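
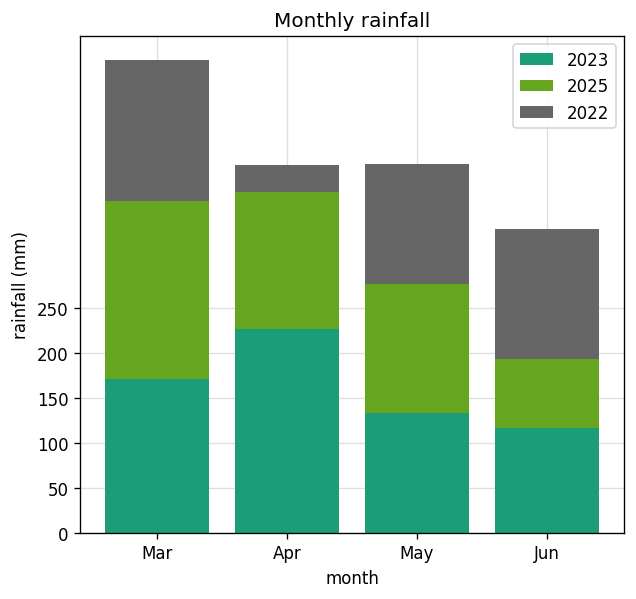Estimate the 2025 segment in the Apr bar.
≈ 150

2025 top ≈ 400, bottom ≈ 250; segment ≈ 150.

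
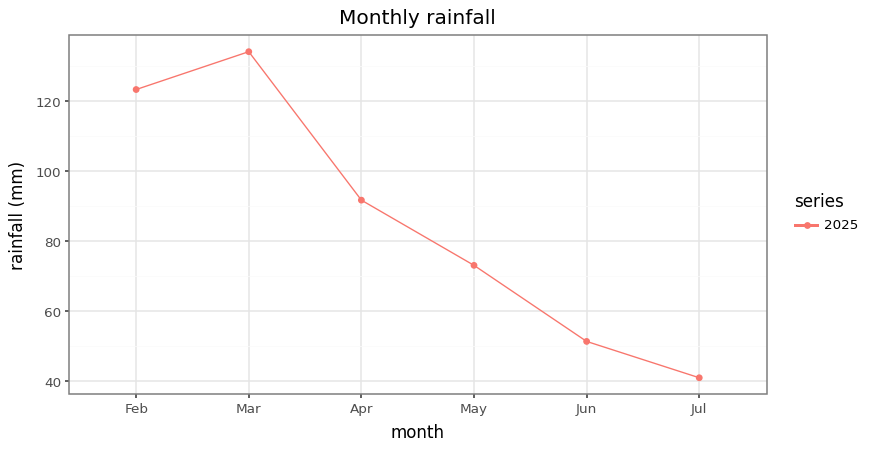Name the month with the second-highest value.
Feb

Top 3: Mar ≈ 130, Feb ≈ 120, Apr ≈ 90.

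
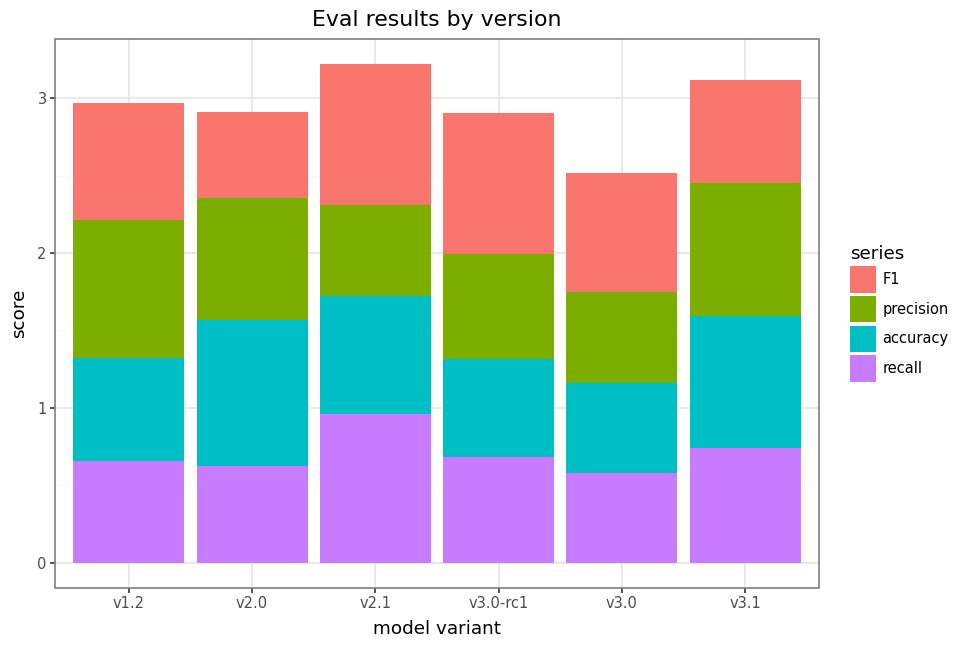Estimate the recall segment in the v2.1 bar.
≈ 1.0

recall top ≈ 1.0, bottom ≈ 0.0; segment ≈ 1.0.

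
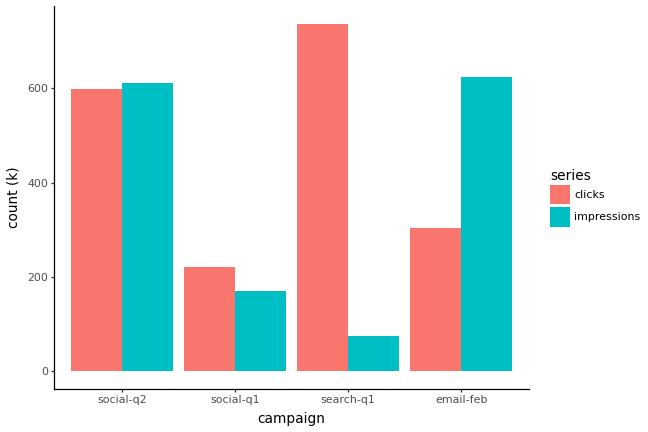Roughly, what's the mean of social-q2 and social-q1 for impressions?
≈ 400

(600 + 200) / 2 ≈ 400.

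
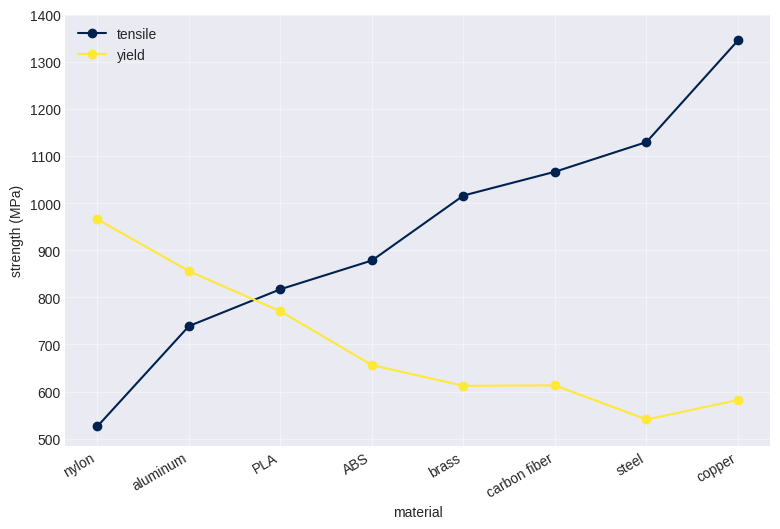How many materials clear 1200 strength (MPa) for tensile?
Above 1200: copper.

1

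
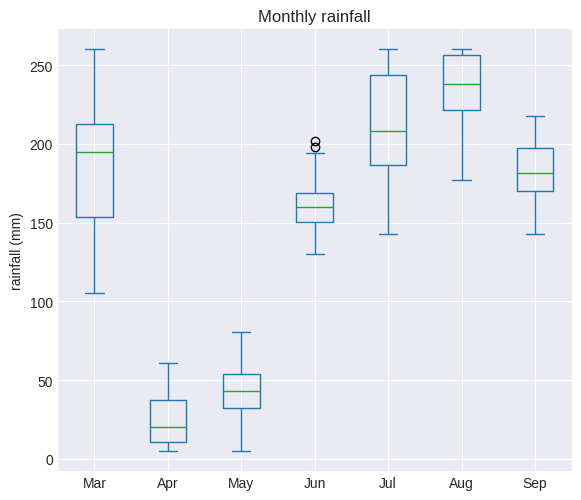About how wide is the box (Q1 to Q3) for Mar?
Q3 ≈ 220, Q1 ≈ 160; IQR ≈ 60.

≈ 60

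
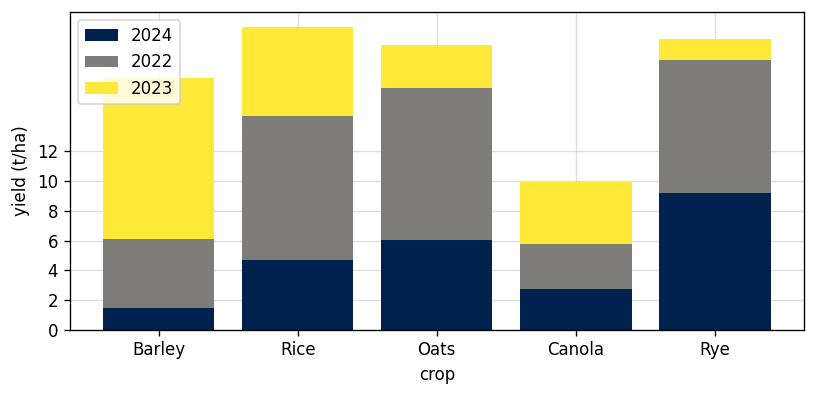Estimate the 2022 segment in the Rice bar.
2022 top ≈ 14, bottom ≈ 4; segment ≈ 10.

≈ 10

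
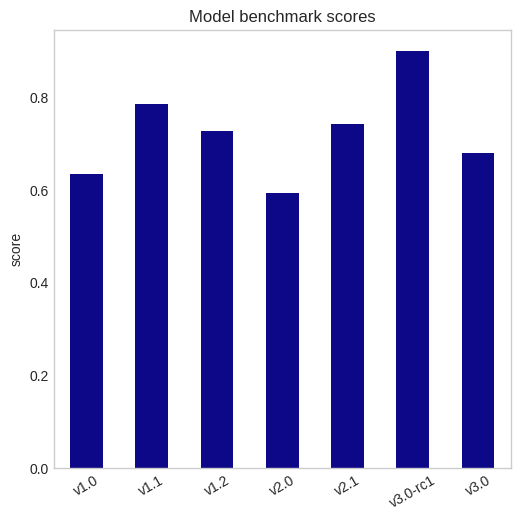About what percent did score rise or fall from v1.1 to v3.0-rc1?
≈ +12.5%

v1.1 ≈ 0.8, v3.0-rc1 ≈ 0.9; (0.9 − 0.8) / 0.8 ≈ +12.5%.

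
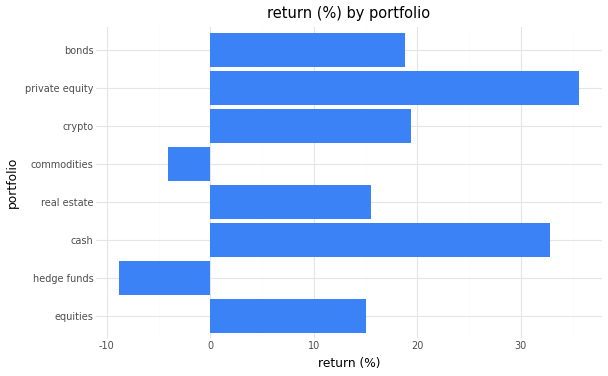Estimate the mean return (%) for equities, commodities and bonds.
≈ 10

(15 + -5 + 20) / 3 ≈ 10.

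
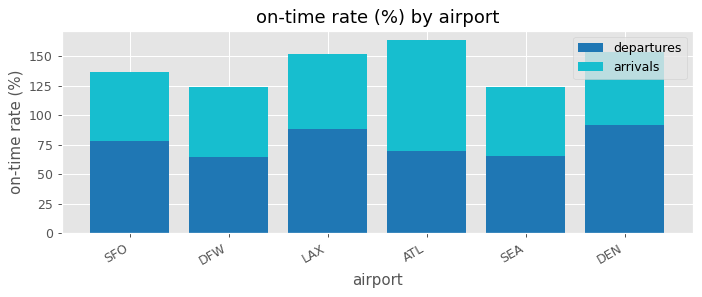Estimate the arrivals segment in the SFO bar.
≈ 60

arrivals top ≈ 140, bottom ≈ 80; segment ≈ 60.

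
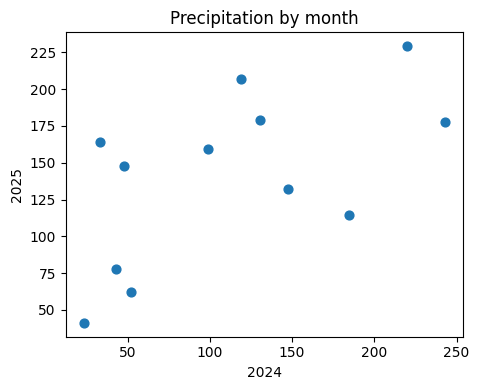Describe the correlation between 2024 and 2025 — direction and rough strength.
positive, moderate

Points are positively correlated; moderate (|r| ≈ 0.6).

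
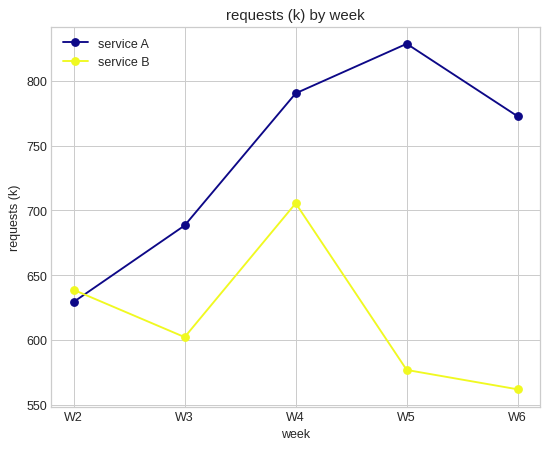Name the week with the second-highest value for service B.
Top 3 for service B: W4 ≈ 700, W2 ≈ 650, W3 ≈ 600.

W2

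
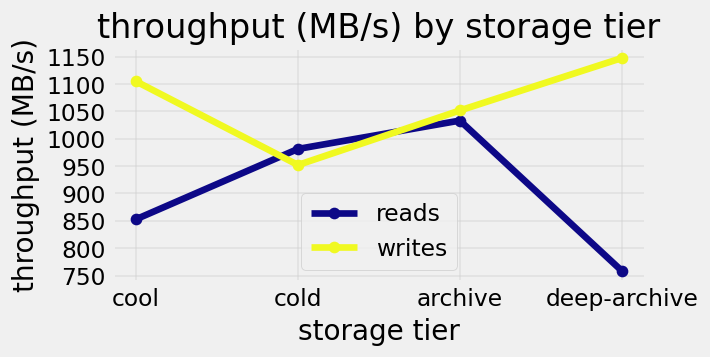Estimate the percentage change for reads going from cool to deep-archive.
cool ≈ 850, deep-archive ≈ 750; (750 − 850) / 850 ≈ -11.8%.

≈ -11.8%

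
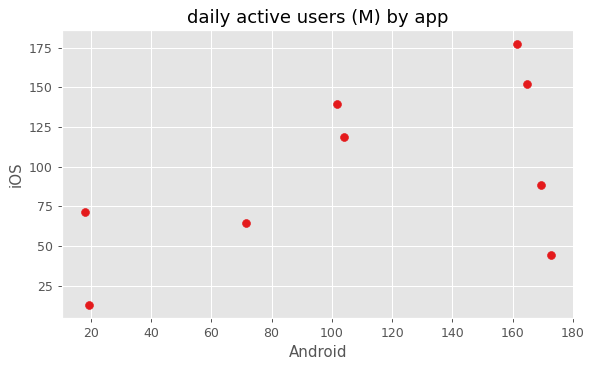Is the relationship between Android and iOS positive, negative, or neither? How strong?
Points are positively correlated; moderate (|r| ≈ 0.5).

positive, moderate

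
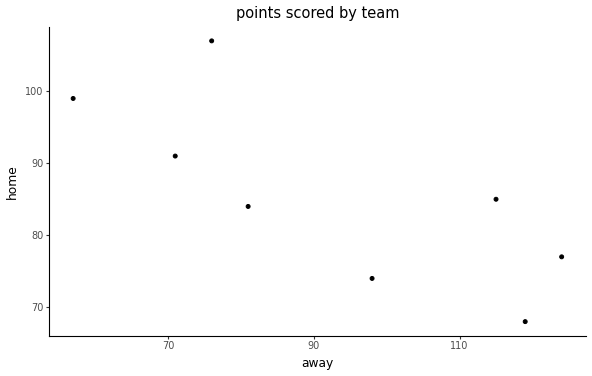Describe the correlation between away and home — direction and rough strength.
Points are negatively correlated; strong (|r| ≈ 0.8).

negative, strong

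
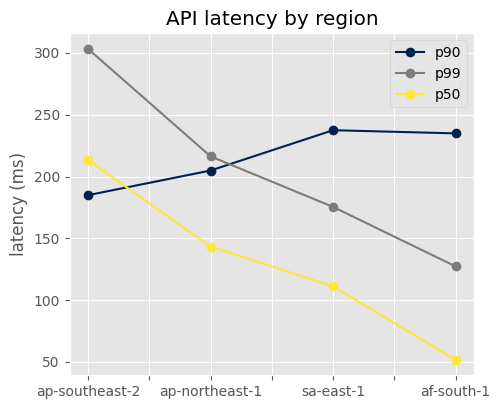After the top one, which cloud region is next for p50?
ap-northeast-1

Top 3 for p50: ap-southeast-2 ≈ 225, ap-northeast-1 ≈ 150, sa-east-1 ≈ 100.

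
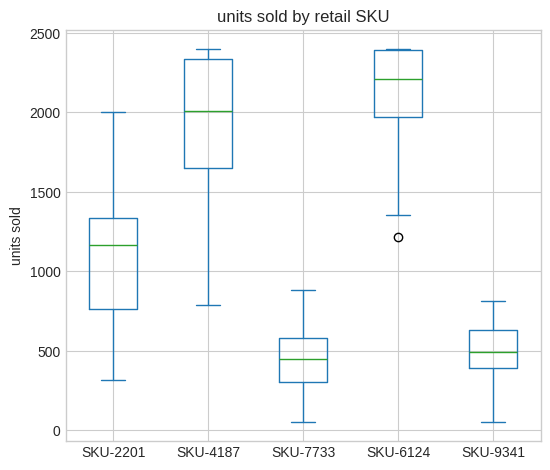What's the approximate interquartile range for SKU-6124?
Q3 ≈ 2400, Q1 ≈ 2000; IQR ≈ 400.

≈ 400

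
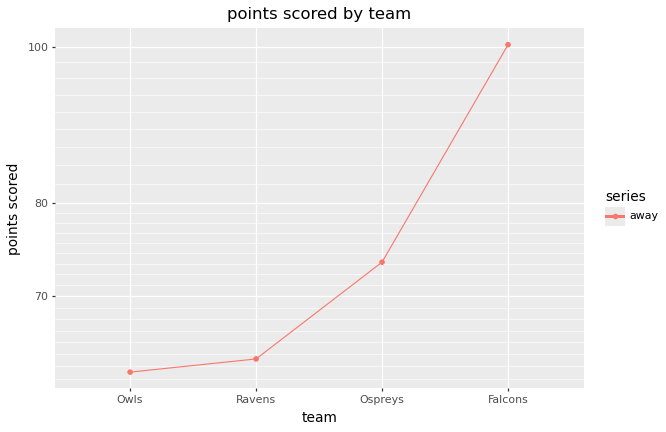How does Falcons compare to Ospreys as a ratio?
≈ 1.33×

Falcons ≈ 100, Ospreys ≈ 75; 100/75 ≈ 1.33.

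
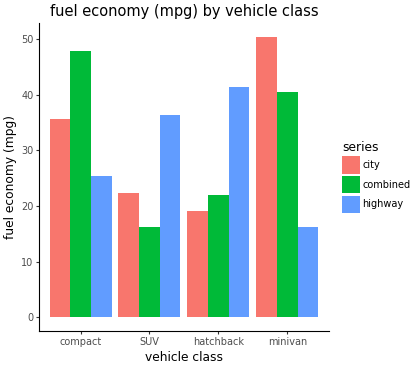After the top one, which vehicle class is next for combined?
Top 3 for combined: compact ≈ 50, minivan ≈ 40, hatchback ≈ 20.

minivan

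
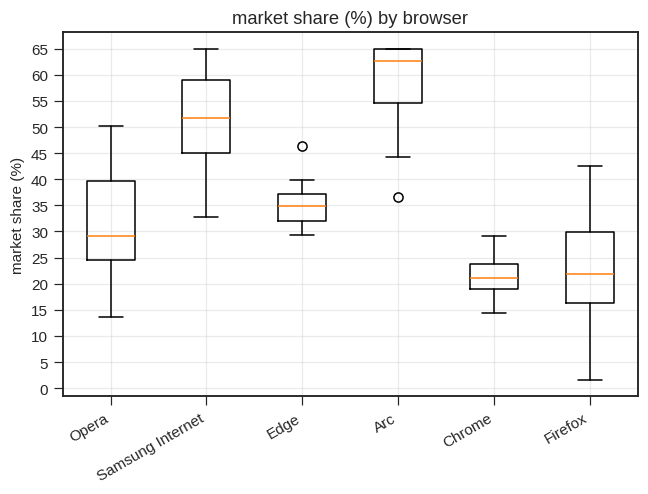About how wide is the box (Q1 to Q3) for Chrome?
≈ 5

Q3 ≈ 25, Q1 ≈ 20; IQR ≈ 5.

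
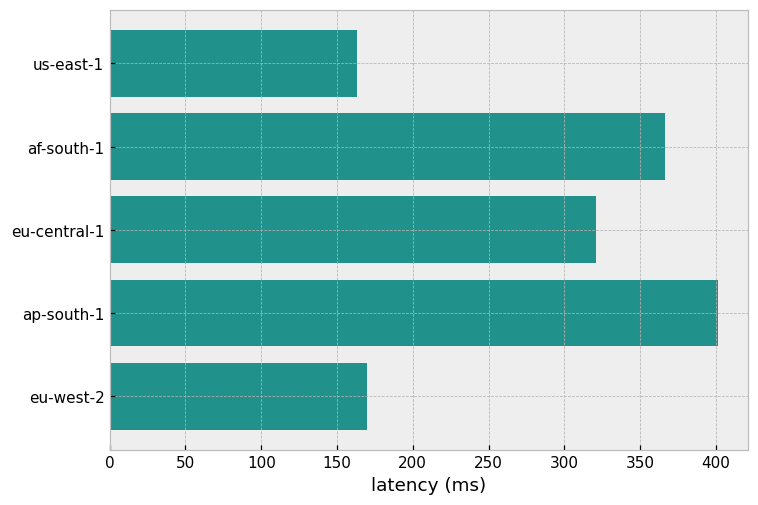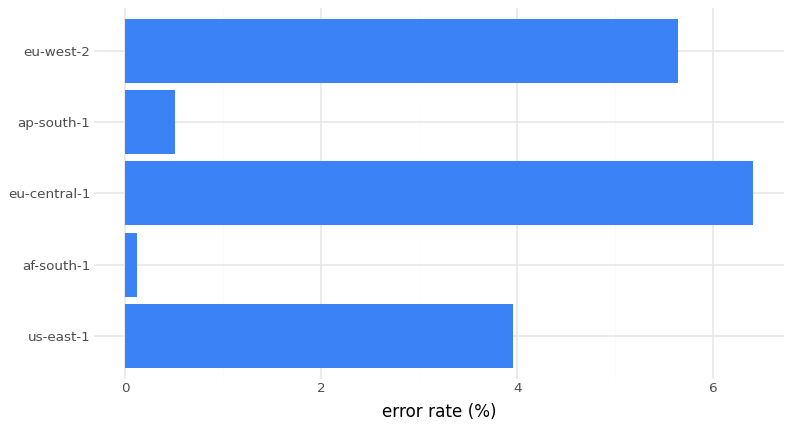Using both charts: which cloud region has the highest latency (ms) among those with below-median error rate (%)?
Chart 2 median error rate (%) ≈ 4; below-median cloud regions: af-south-1, ap-south-1. Among those, ap-south-1 has the highest latency (ms) (≈ 400).

ap-south-1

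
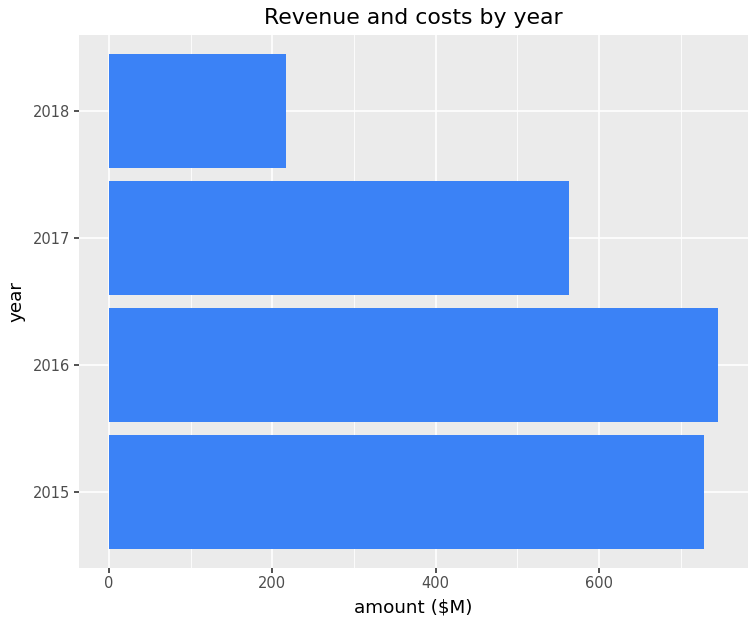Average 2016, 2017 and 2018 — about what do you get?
(700 + 600 + 200) / 3 ≈ 500.

≈ 500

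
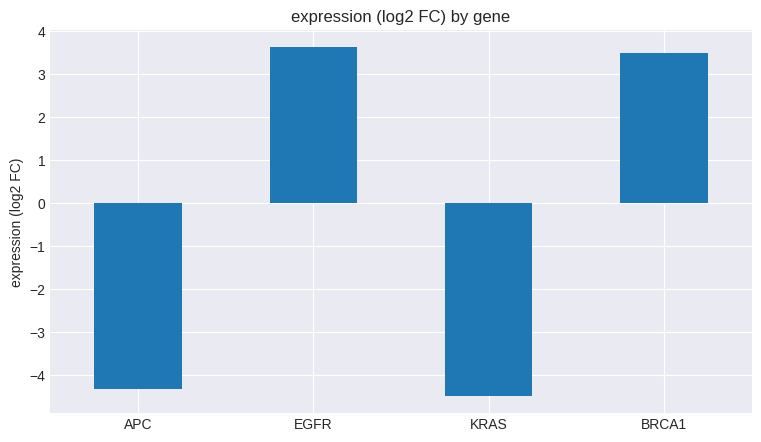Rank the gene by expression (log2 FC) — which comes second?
Top 3: EGFR ≈ 4, BRCA1 ≈ 3, APC ≈ -4.

BRCA1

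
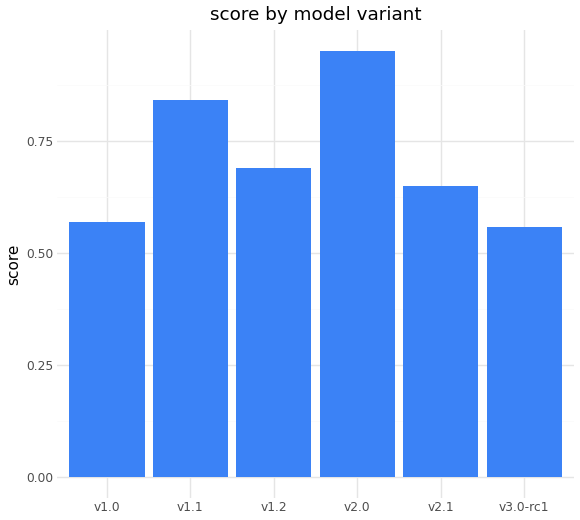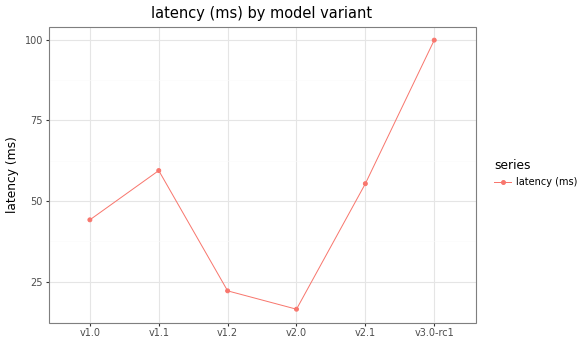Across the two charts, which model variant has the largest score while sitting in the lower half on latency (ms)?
Chart 2 median latency (ms) ≈ 50; below-median model variants: v1.0, v1.2, v2.0. Among those, v2.0 has the highest score (≈ 1).

v2.0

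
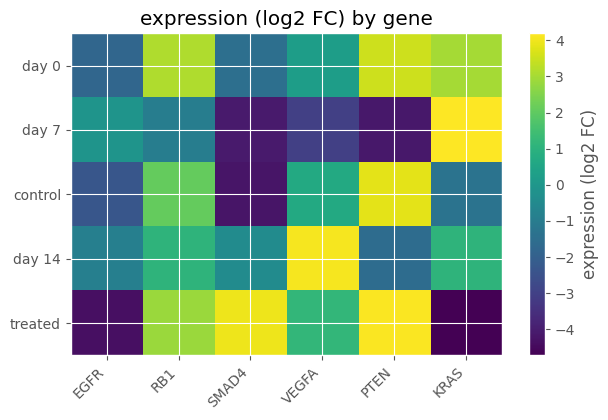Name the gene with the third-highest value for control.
VEGFA

Top 4 for control: PTEN ≈ 4, RB1 ≈ 2, VEGFA ≈ 1, KRAS ≈ -1.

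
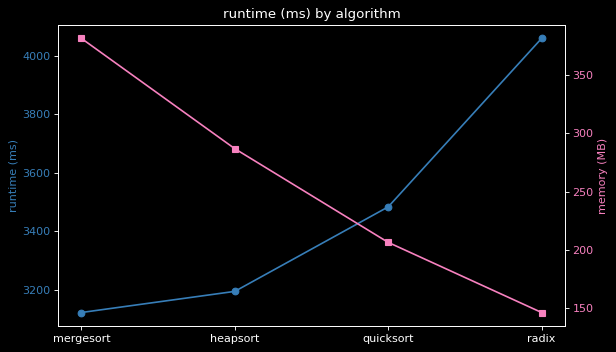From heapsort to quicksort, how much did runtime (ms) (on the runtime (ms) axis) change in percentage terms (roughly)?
heapsort ≈ 3200, quicksort ≈ 3500; (3500 − 3200) / 3200 ≈ +9.4%.

≈ +9.4%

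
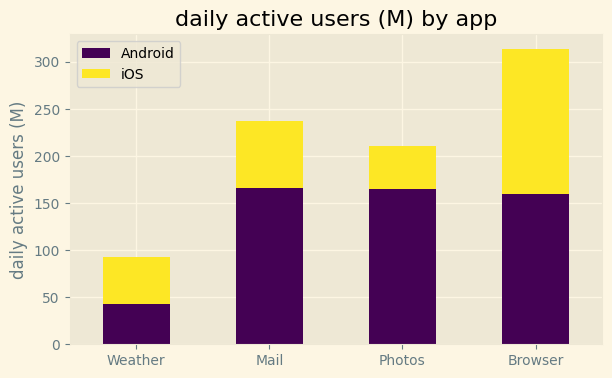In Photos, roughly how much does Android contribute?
Android top ≈ 150, bottom ≈ 0; segment ≈ 150.

≈ 150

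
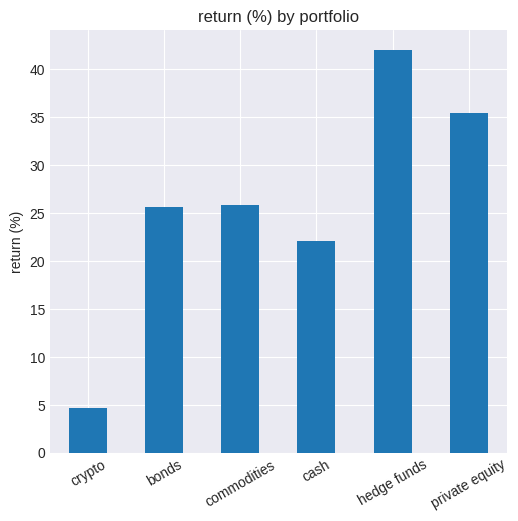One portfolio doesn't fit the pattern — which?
crypto

crypto ≈ 5; the rest sit between ≈ 20 and ≈ 40.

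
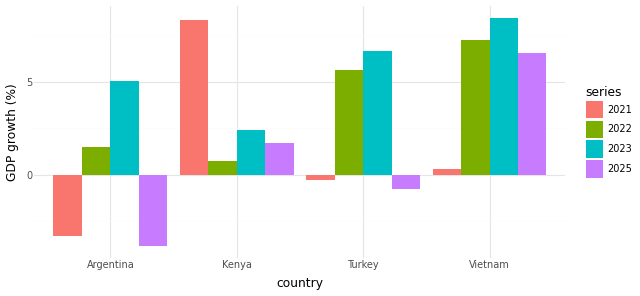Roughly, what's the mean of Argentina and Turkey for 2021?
≈ -2

(-4 + 0) / 2 ≈ -2.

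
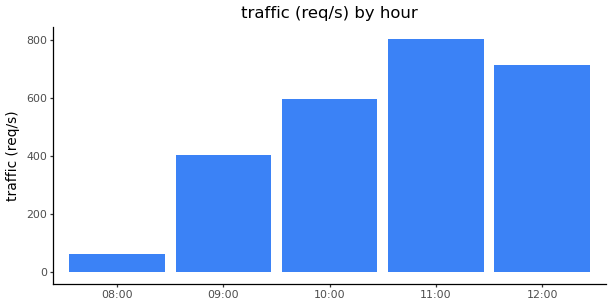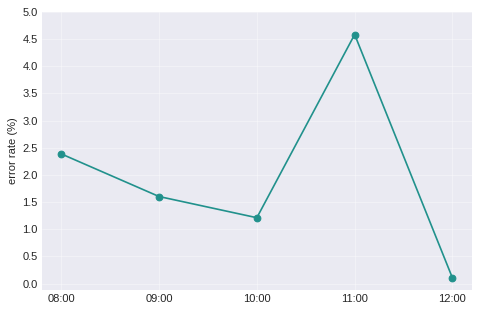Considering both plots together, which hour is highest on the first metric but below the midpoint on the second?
12:00

Chart 2 median error rate (%) ≈ 1.5; below-median hours: 10:00, 12:00. Among those, 12:00 has the highest traffic (req/s) (≈ 700).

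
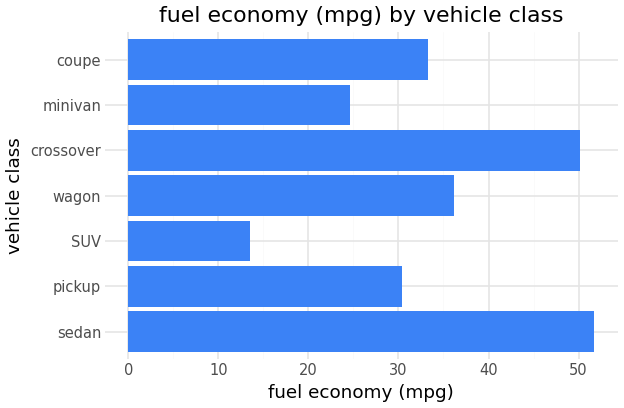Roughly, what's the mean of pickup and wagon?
≈ 32

(30 + 35) / 2 ≈ 32.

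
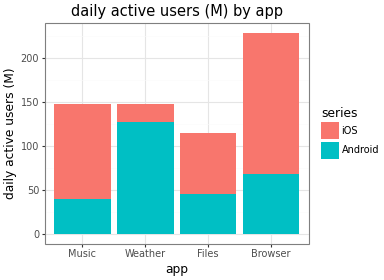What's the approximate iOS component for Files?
iOS top ≈ 120, bottom ≈ 40; segment ≈ 80.

≈ 80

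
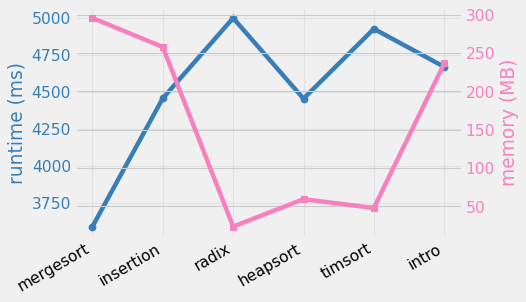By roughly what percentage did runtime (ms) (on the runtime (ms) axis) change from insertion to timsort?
≈ +13.6%

insertion ≈ 4400, timsort ≈ 5000; (5000 − 4400) / 4400 ≈ +13.6%.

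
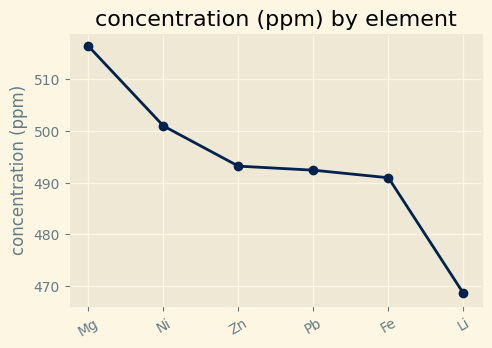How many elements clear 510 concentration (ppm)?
1

Above 510: Mg.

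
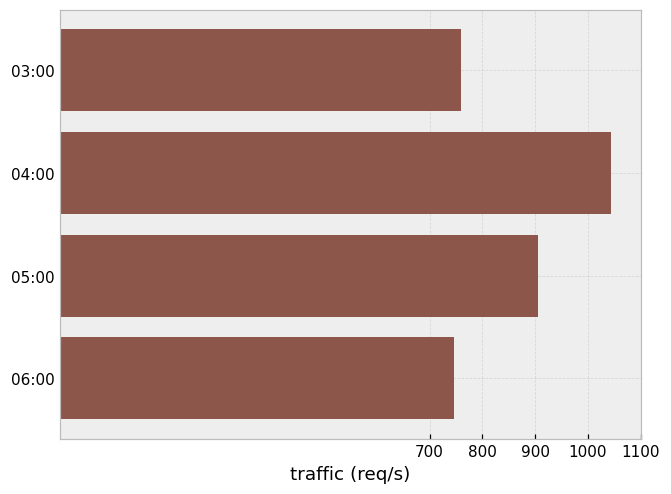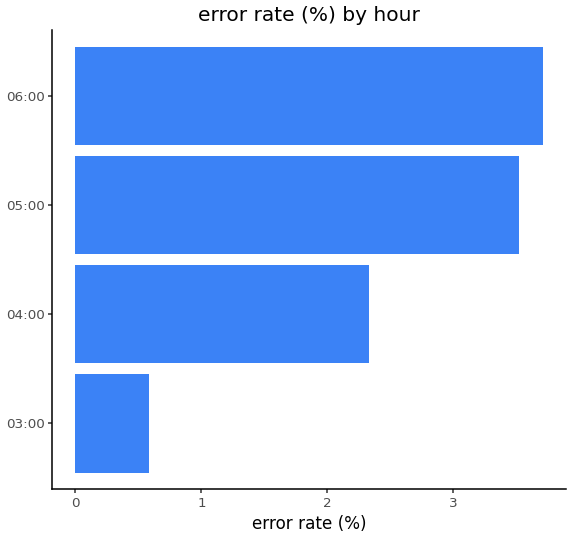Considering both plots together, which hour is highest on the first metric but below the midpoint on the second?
04:00

Chart 2 median error rate (%) ≈ 3; below-median hours: 03:00, 04:00. Among those, 04:00 has the highest traffic (req/s) (≈ 1000).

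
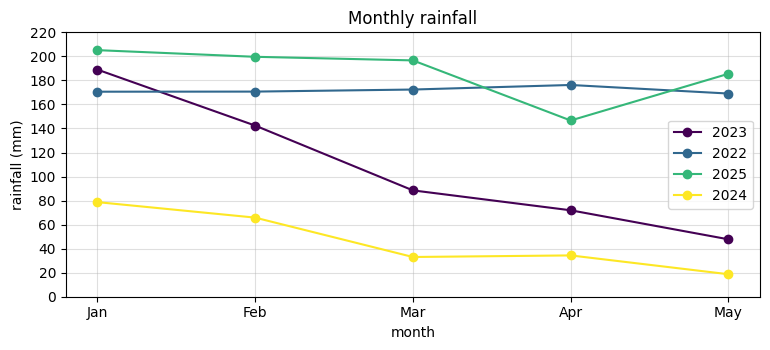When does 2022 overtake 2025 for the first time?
Apr

Mar: 2022 ≈ 180 vs 2025 ≈ 200 (not yet); Apr: 2022 ≈ 180 vs 2025 ≈ 140 (first crossover).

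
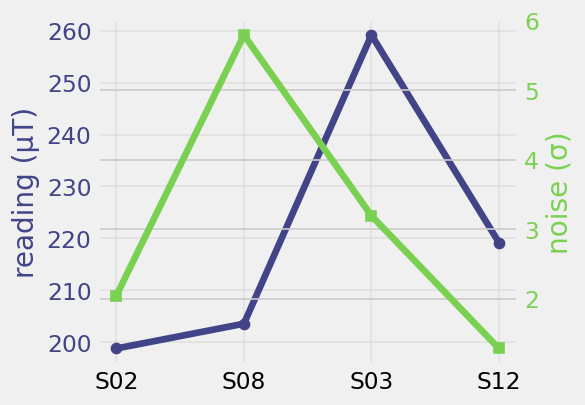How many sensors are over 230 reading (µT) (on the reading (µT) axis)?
Above 230: S03.

1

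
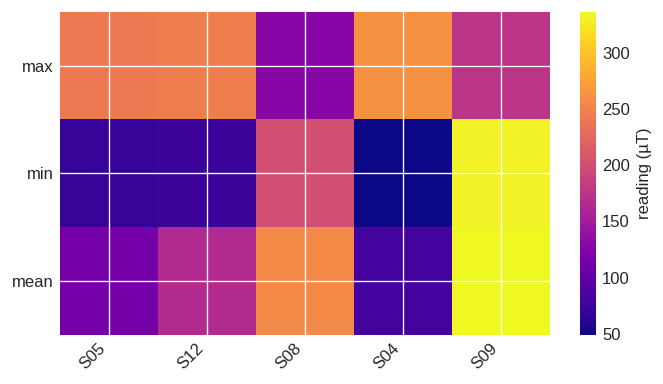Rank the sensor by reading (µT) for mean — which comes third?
S12

Top 4 for mean: S09 ≈ 325, S08 ≈ 250, S12 ≈ 175, S05 ≈ 125.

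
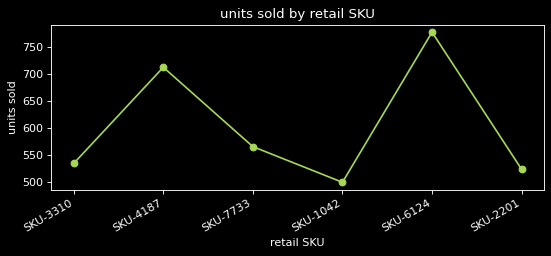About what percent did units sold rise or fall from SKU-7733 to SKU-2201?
≈ -8.7%

SKU-7733 ≈ 575, SKU-2201 ≈ 525; (525 − 575) / 575 ≈ -8.7%.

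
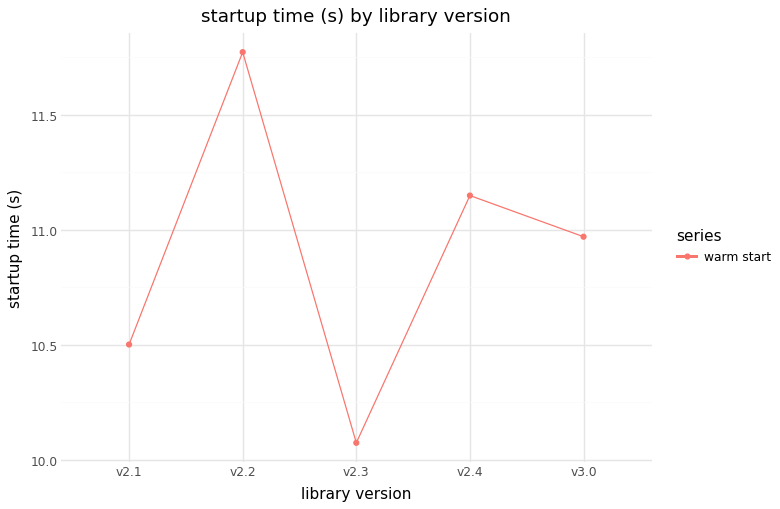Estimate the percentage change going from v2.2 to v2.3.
v2.2 ≈ 11.8, v2.3 ≈ 10.0; (10.0 − 11.8) / 11.8 ≈ -15.3%.

≈ -15.3%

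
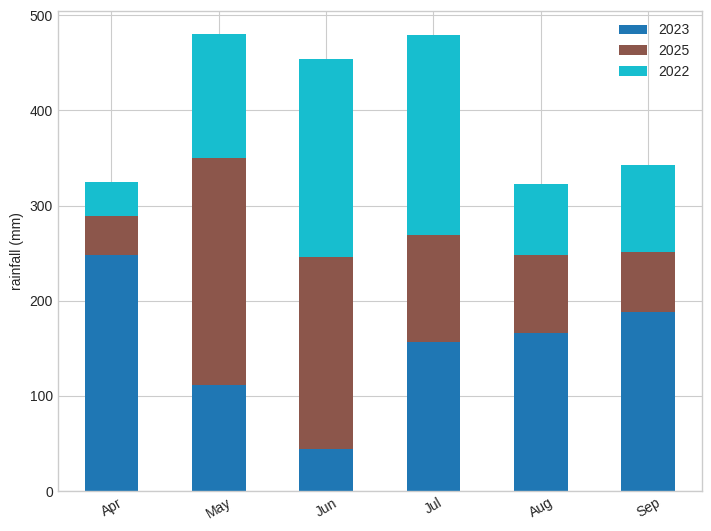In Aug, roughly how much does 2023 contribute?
2023 top ≈ 150, bottom ≈ 0; segment ≈ 150.

≈ 150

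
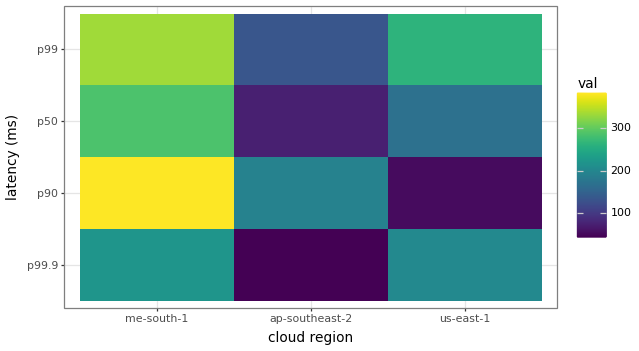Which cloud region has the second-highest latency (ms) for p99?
us-east-1

Top 3 for p99: me-south-1 ≈ 350, us-east-1 ≈ 250, ap-southeast-2 ≈ 150.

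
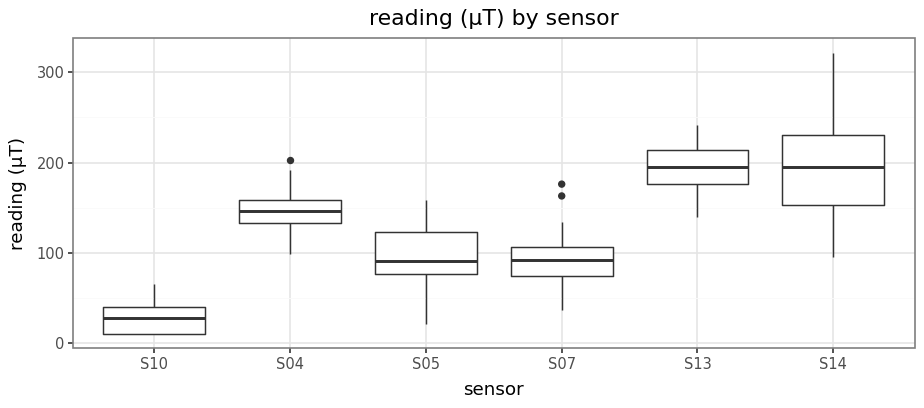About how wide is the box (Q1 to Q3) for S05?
Q3 ≈ 120, Q1 ≈ 80; IQR ≈ 40.

≈ 40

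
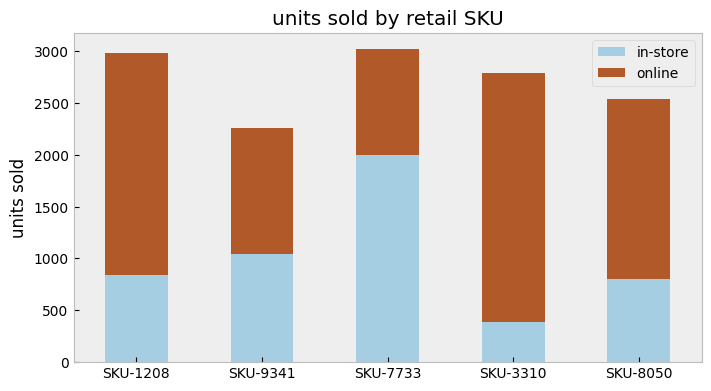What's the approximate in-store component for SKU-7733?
in-store top ≈ 2000, bottom ≈ 0; segment ≈ 2000.

≈ 2000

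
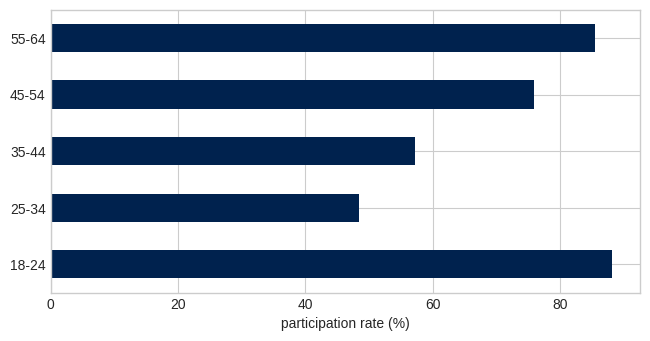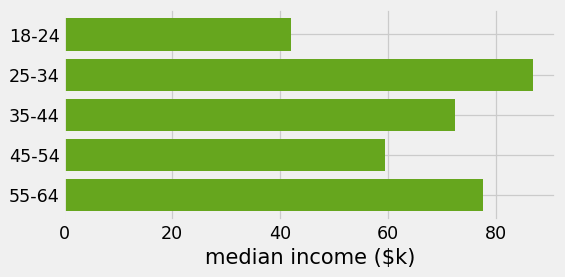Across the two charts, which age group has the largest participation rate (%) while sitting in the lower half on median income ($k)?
Chart 2 median median income ($k) ≈ 70; below-median age groups: 18-24, 45-54. Among those, 18-24 has the highest participation rate (%) (≈ 90).

18-24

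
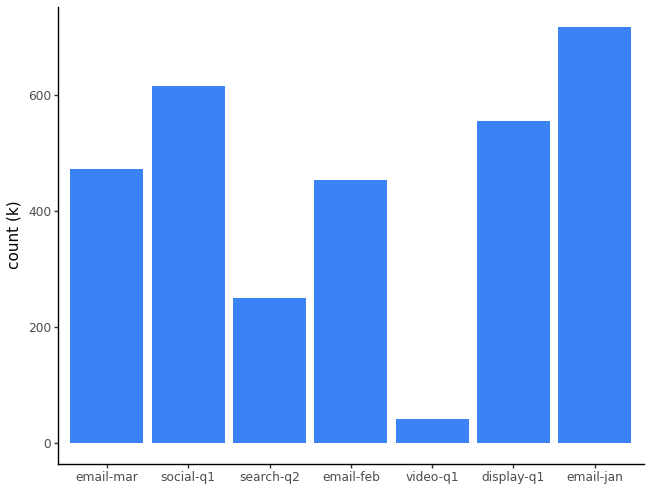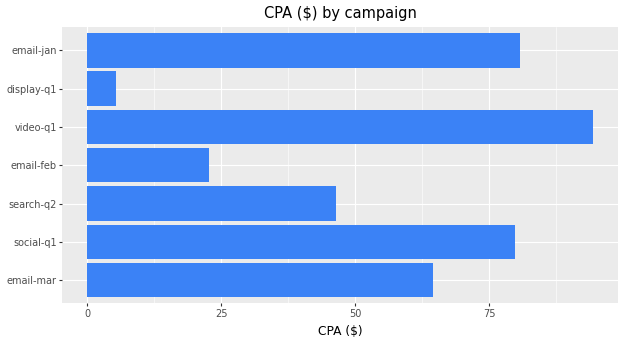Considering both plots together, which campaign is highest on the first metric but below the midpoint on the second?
Chart 2 median CPA ($) ≈ 60; below-median campaigns: search-q2, email-feb, display-q1. Among those, display-q1 has the highest count (k) (≈ 600).

display-q1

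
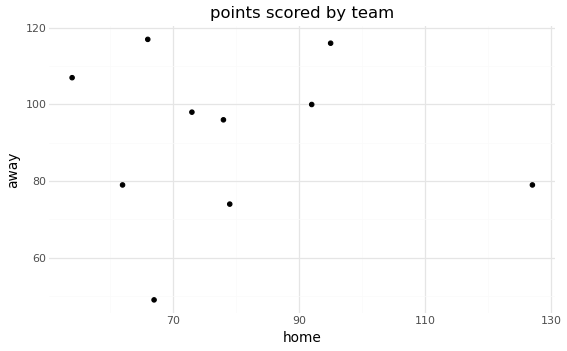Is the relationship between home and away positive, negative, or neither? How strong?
Points are roughly uncorrelated; weak (|r| ≈ 0.0).

no clear correlation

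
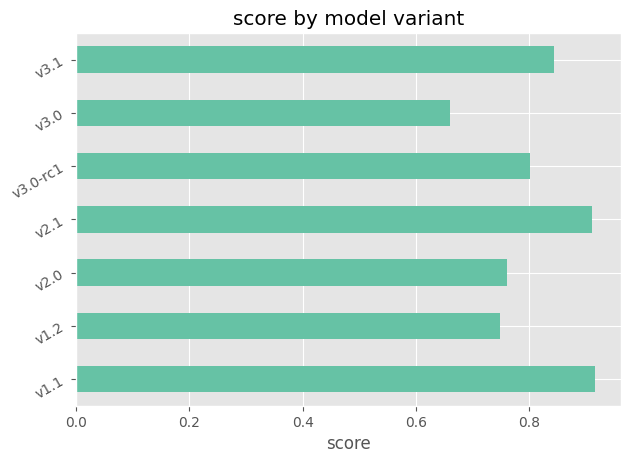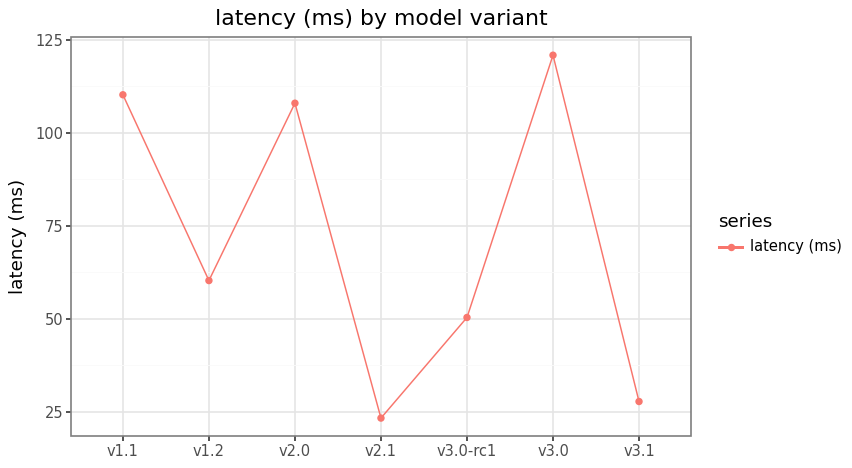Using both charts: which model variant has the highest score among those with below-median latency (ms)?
v2.1

Chart 2 median latency (ms) ≈ 60; below-median model variants: v2.1, v3.0-rc1, v3.1. Among those, v2.1 has the highest score (≈ 0.9).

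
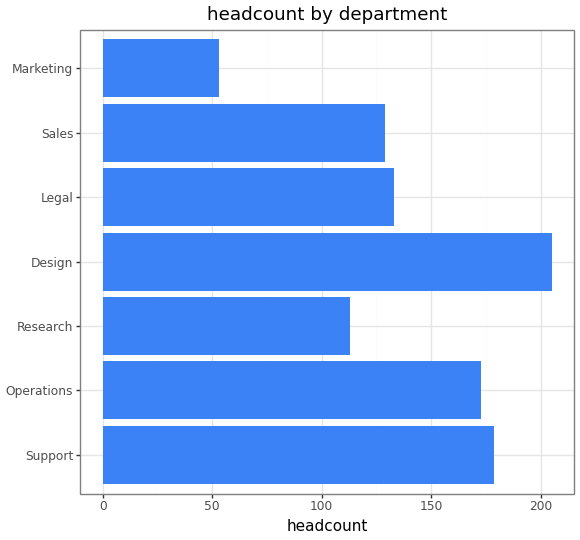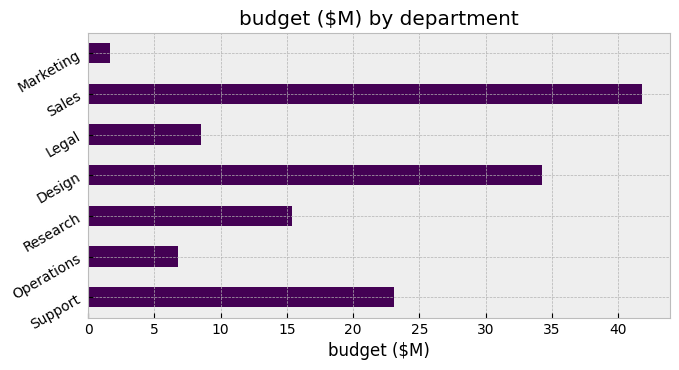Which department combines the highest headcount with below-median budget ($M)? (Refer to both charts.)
Chart 2 median budget ($M) ≈ 15; below-median departments: Operations, Legal, Marketing. Among those, Operations has the highest headcount (≈ 180).

Operations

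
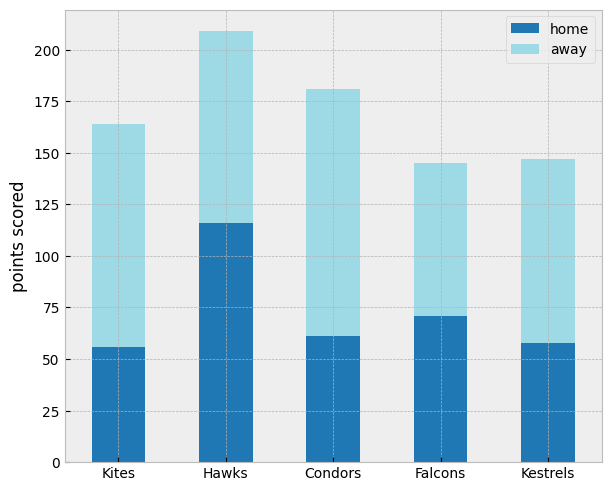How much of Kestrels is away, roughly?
away top ≈ 140, bottom ≈ 60; segment ≈ 80.

≈ 80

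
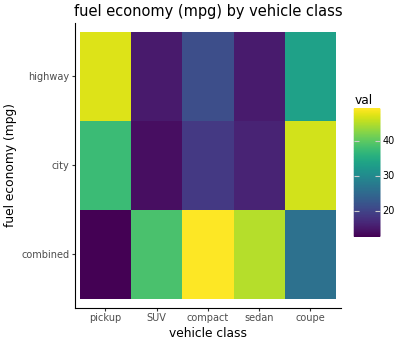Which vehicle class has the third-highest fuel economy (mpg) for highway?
Top 4 for highway: pickup ≈ 45, coupe ≈ 35, compact ≈ 20, sedan ≈ 15.

compact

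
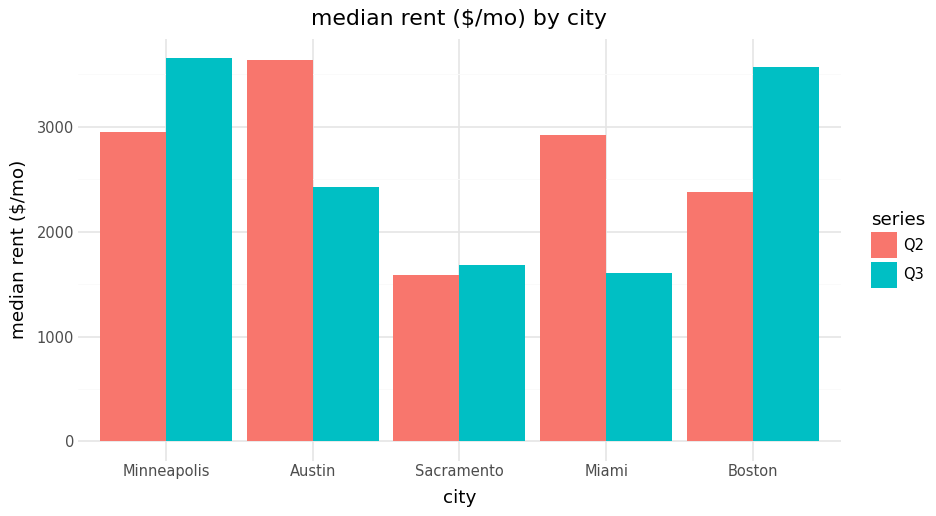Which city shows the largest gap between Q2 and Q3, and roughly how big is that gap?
Miami, ≈ 1500 $/mo

Miami: Q2 ≈ 3000, Q3 ≈ 1500 → gap ≈ 1500. Next-largest (Austin) is only ≈ 1000.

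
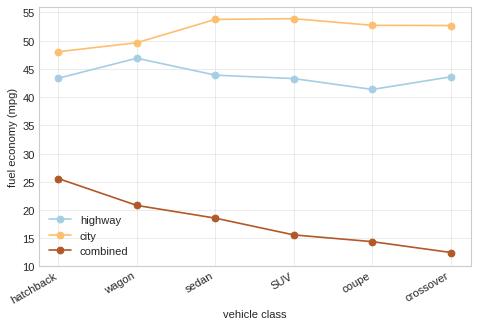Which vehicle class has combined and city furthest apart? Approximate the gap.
crossover: combined ≈ 10, city ≈ 55 → gap ≈ 45. Next-largest (coupe) is only ≈ 40.

crossover, ≈ 45 mpg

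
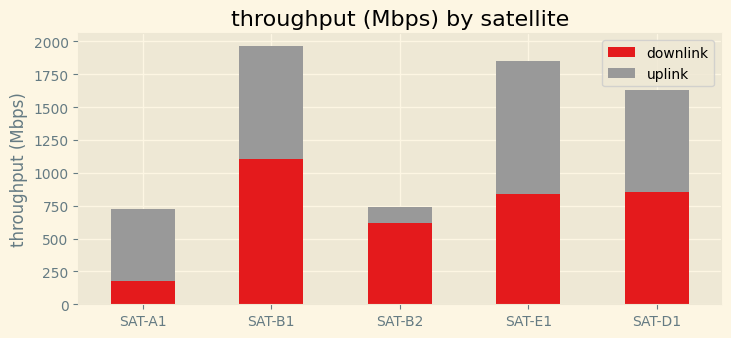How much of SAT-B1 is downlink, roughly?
≈ 1200

downlink top ≈ 1200, bottom ≈ 0; segment ≈ 1200.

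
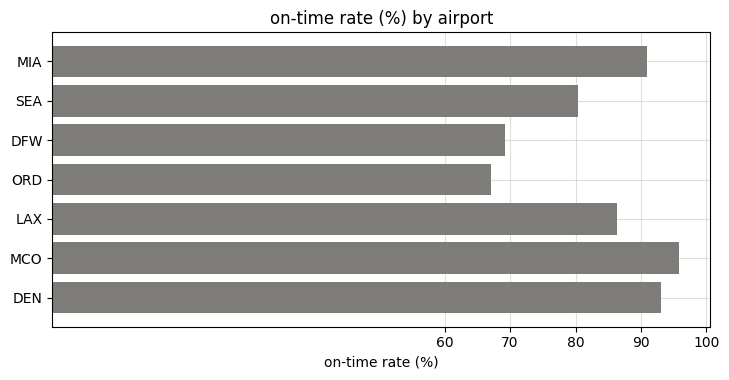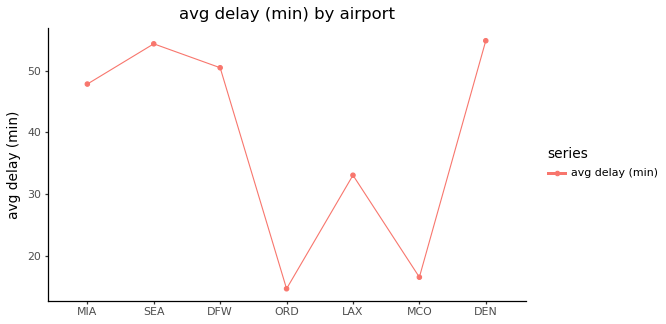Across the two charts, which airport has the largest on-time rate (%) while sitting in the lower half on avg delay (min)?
MCO

Chart 2 median avg delay (min) ≈ 50; below-median airports: ORD, LAX, MCO. Among those, MCO has the highest on-time rate (%) (≈ 100).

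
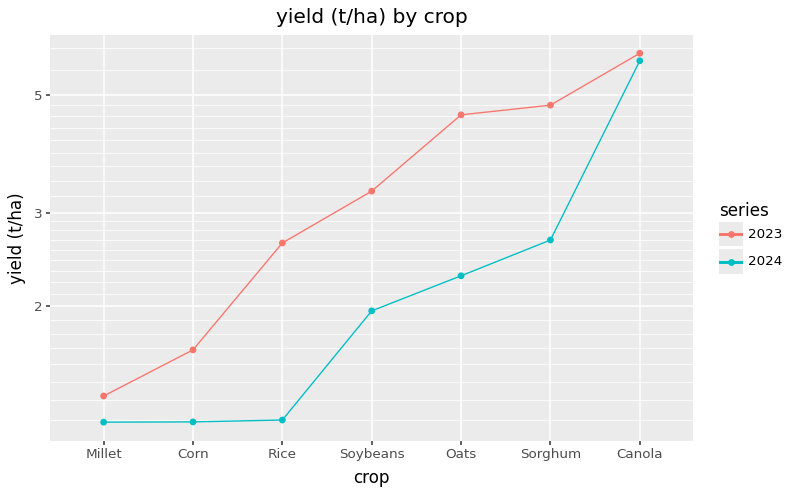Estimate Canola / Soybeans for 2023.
≈ 1.71×

Canola ≈ 6.0, Soybeans ≈ 3.5; 6.0/3.5 ≈ 1.71.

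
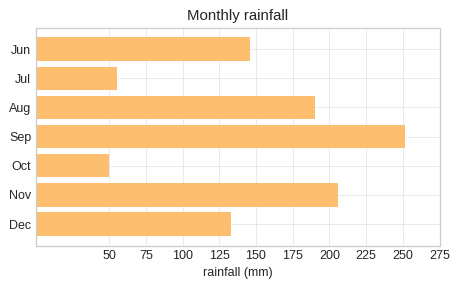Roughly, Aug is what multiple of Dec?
≈ 1.6×

Aug ≈ 200, Dec ≈ 125; 200/125 ≈ 1.6.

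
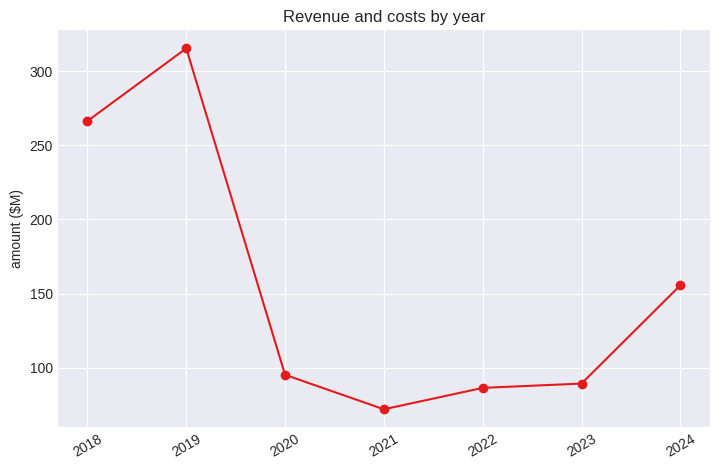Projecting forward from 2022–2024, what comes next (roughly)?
Last three: 75, 100, 150 → slope ≈ 37.5/step → next ≈ 187.5.

≈ 187.5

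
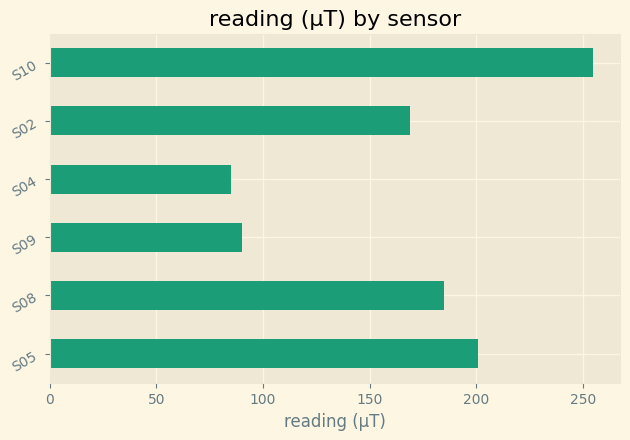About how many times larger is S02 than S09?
S02 ≈ 175, S09 ≈ 100; 175/100 ≈ 1.75.

≈ 1.75×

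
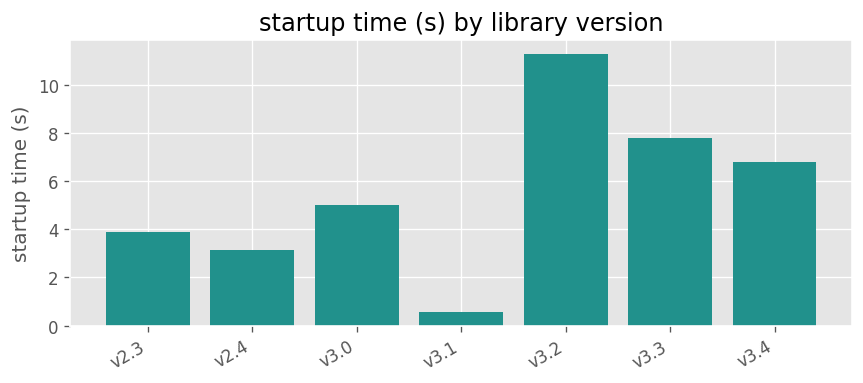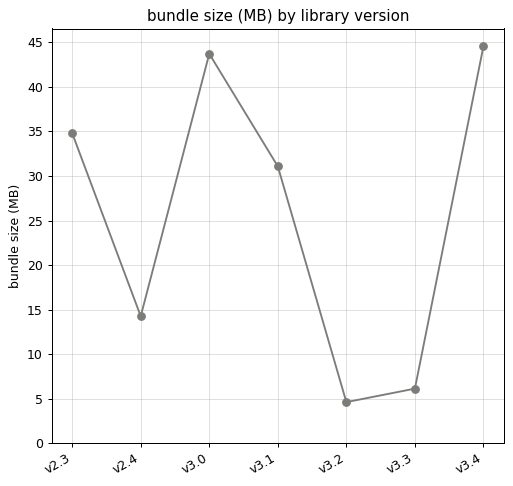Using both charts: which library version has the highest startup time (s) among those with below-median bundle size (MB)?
v3.2

Chart 2 median bundle size (MB) ≈ 30; below-median library versions: v2.4, v3.2, v3.3. Among those, v3.2 has the highest startup time (s) (≈ 12).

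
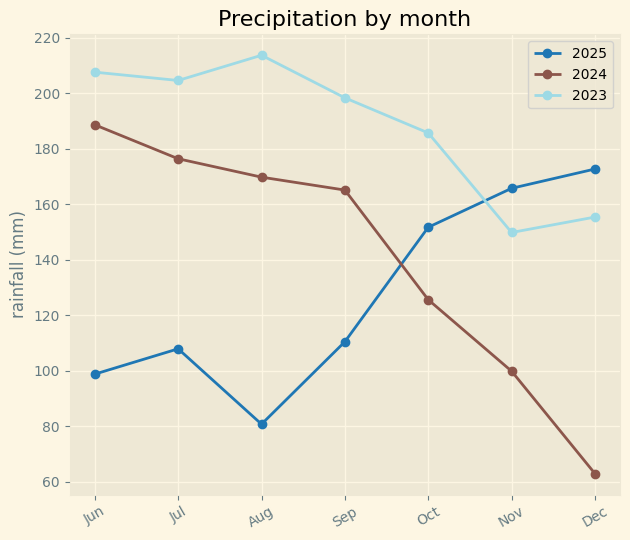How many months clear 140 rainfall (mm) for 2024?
Above 140: Jun, Jul, Aug, Sep.

4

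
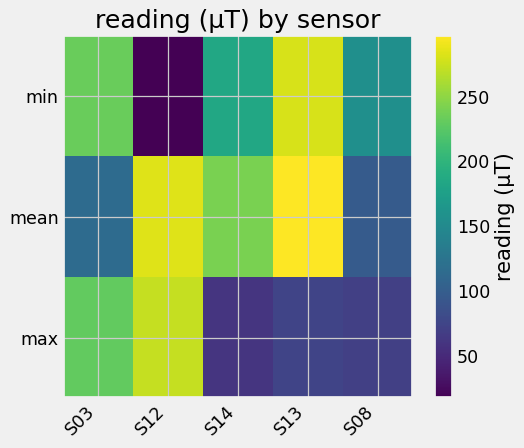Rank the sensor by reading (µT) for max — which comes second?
S03

Top 3 for max: S12 ≈ 275, S03 ≈ 225, S13 ≈ 75.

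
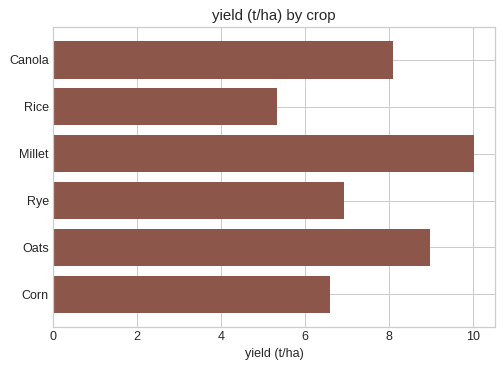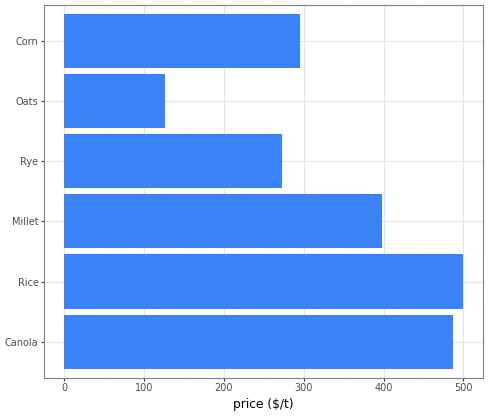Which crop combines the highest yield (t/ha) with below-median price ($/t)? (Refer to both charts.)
Oats

Chart 2 median price ($/t) ≈ 350; below-median crops: Rye, Oats, Corn. Among those, Oats has the highest yield (t/ha) (≈ 9).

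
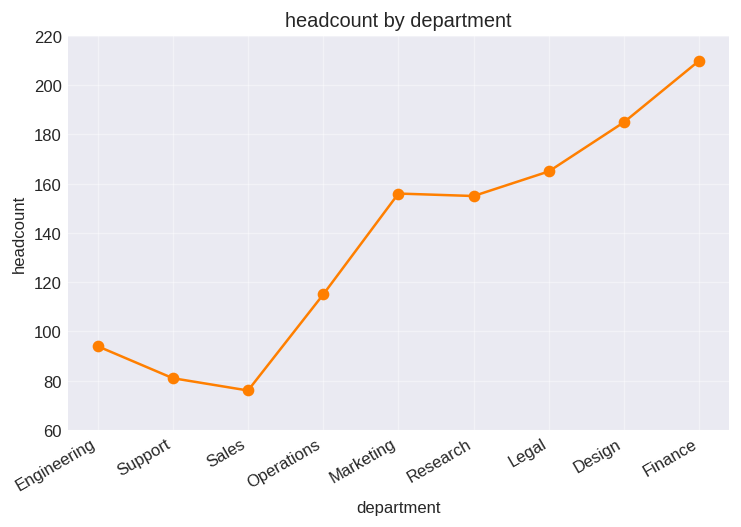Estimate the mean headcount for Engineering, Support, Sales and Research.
≈ 105

(100 + 80 + 80 + 160) / 4 ≈ 105.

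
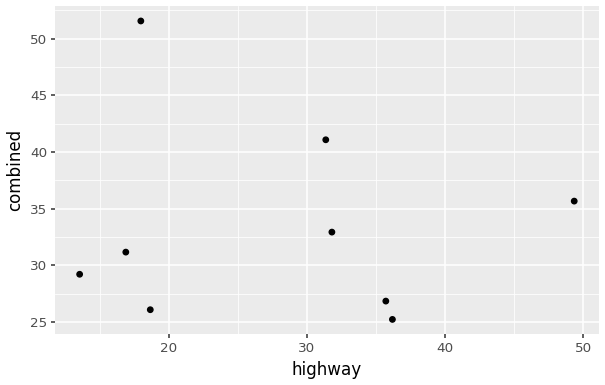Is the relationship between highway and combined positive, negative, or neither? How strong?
Points are roughly uncorrelated; weak (|r| ≈ 0.1).

no clear correlation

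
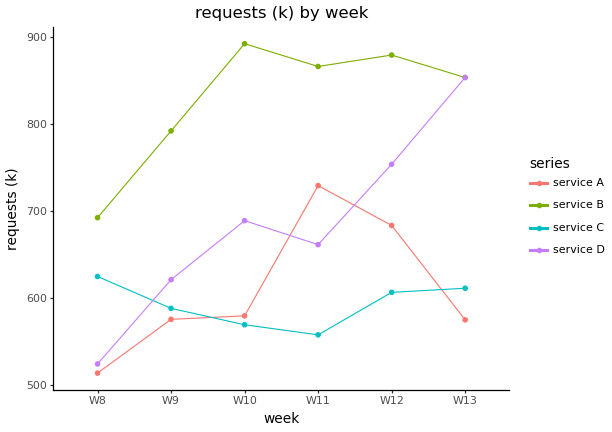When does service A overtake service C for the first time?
W9: service A ≈ 600 vs service C ≈ 600 (not yet); W10: service A ≈ 600 vs service C ≈ 550 (first crossover).

W10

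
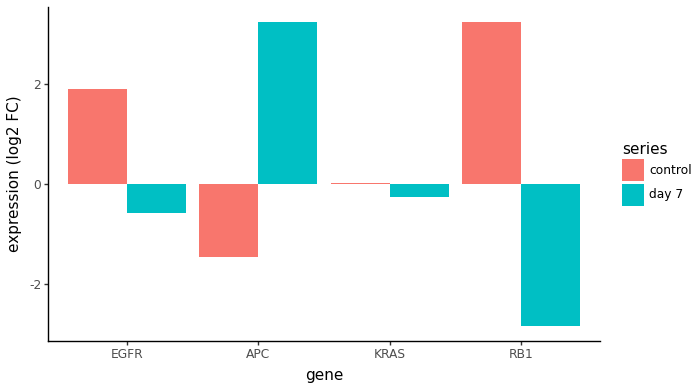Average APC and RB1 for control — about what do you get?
(-1 + 3) / 2 ≈ 1.

≈ 1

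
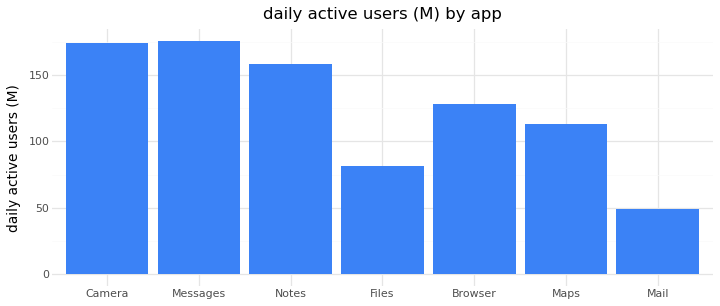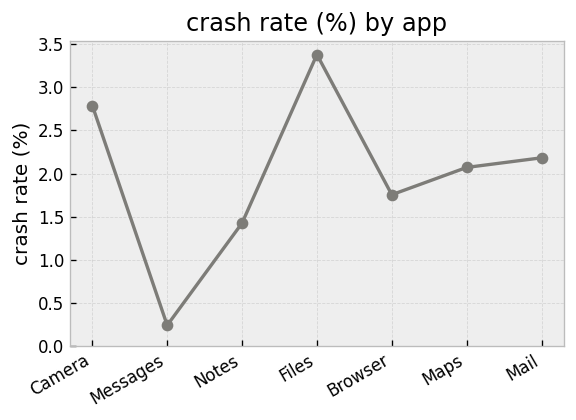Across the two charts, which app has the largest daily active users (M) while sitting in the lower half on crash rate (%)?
Messages

Chart 2 median crash rate (%) ≈ 2; below-median apps: Messages, Notes, Browser. Among those, Messages has the highest daily active users (M) (≈ 180).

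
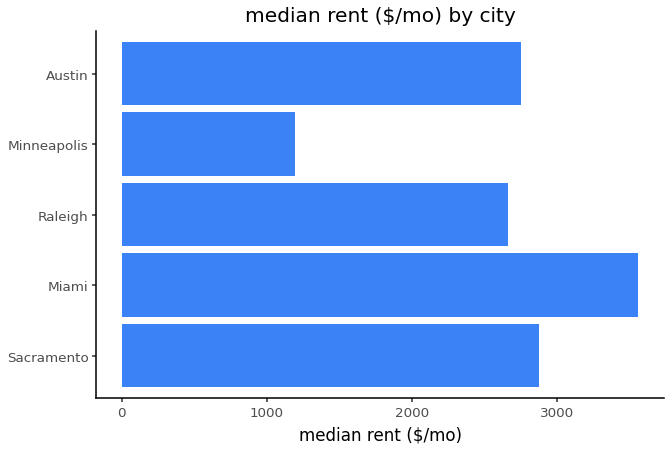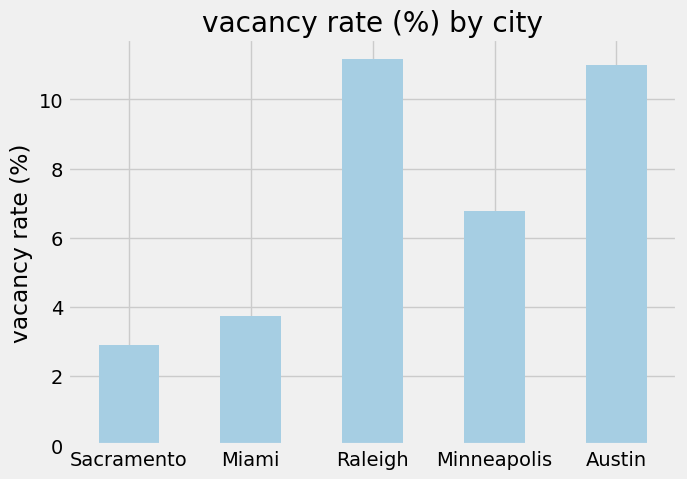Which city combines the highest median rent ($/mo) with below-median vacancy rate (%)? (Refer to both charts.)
Miami

Chart 2 median vacancy rate (%) ≈ 6; below-median cities: Sacramento, Miami. Among those, Miami has the highest median rent ($/mo) (≈ 3500).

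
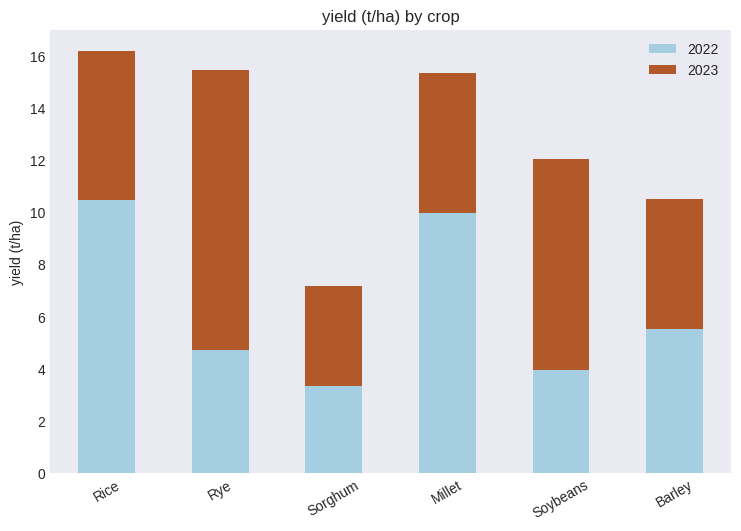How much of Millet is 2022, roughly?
2022 top ≈ 10, bottom ≈ 0; segment ≈ 10.

≈ 10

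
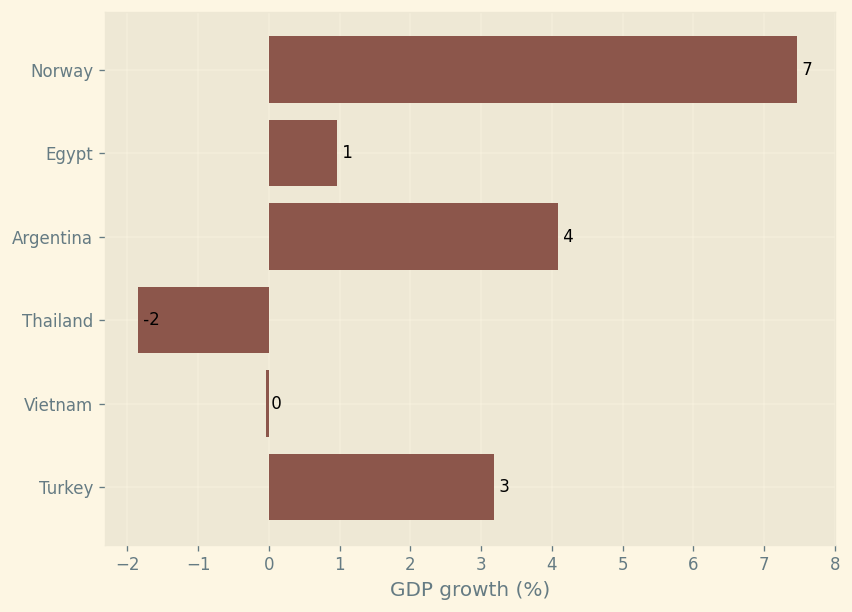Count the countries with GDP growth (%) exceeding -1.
5

Above -1: Norway, Egypt, Argentina, Vietnam, Turkey.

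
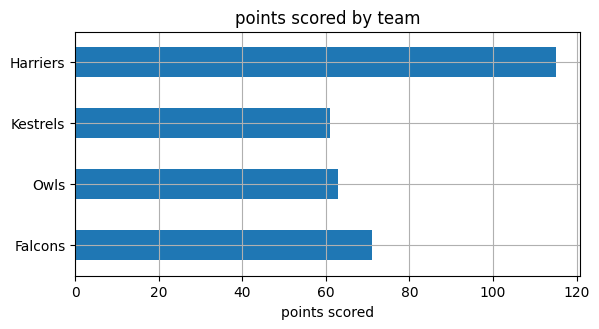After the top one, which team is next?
Top 3: Harriers ≈ 120, Falcons ≈ 70, Owls ≈ 60.

Falcons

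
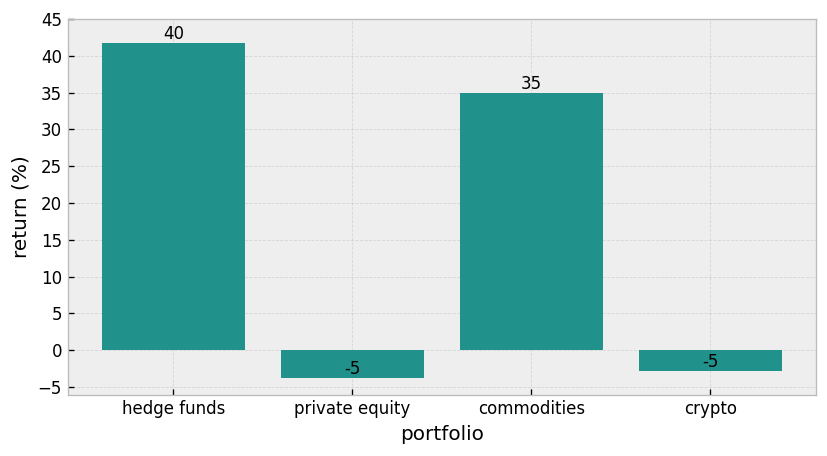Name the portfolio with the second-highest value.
commodities

Top 3: hedge funds ≈ 40, commodities ≈ 35, crypto ≈ -5.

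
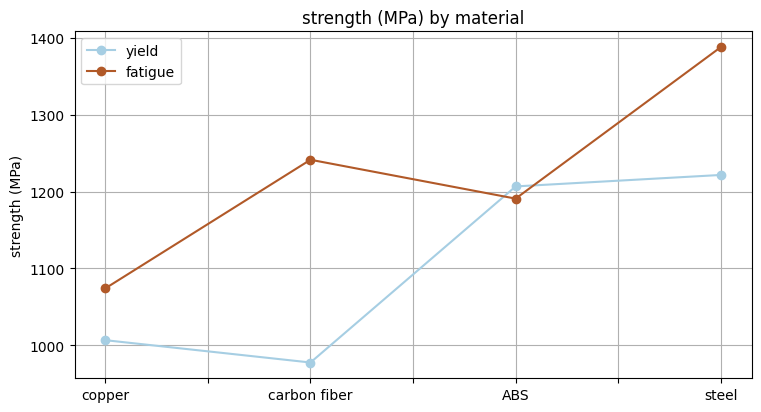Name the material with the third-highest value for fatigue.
ABS

Top 4 for fatigue: steel ≈ 1400, carbon fiber ≈ 1250, ABS ≈ 1200, copper ≈ 1050.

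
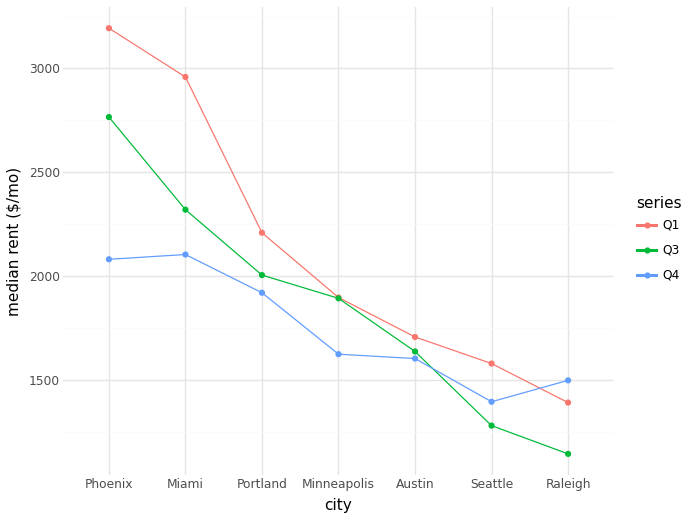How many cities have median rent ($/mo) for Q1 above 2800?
Above 2800: Phoenix, Miami.

2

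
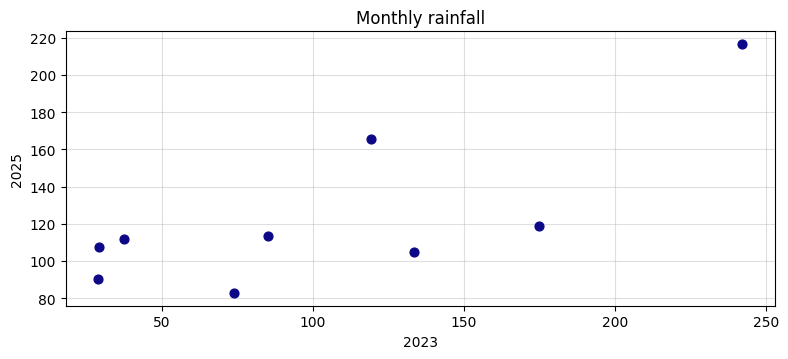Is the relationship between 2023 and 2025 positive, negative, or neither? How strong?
Points are positively correlated; strong (|r| ≈ 0.8).

positive, strong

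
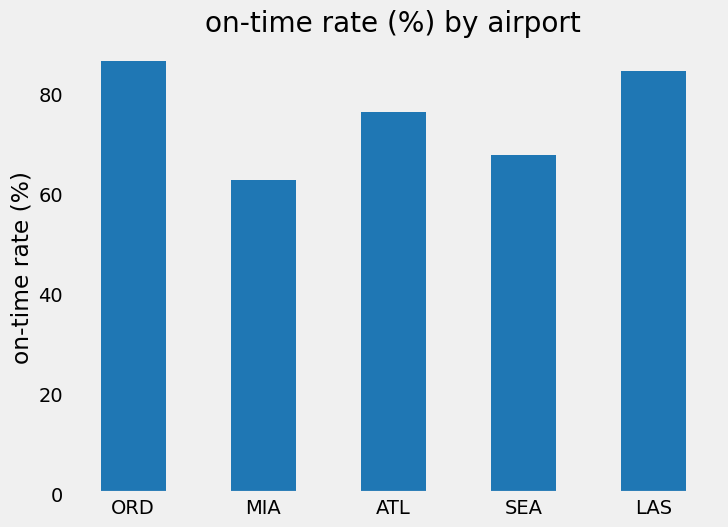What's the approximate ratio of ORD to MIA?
≈ 1.5×

ORD ≈ 90, MIA ≈ 60; 90/60 ≈ 1.5.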